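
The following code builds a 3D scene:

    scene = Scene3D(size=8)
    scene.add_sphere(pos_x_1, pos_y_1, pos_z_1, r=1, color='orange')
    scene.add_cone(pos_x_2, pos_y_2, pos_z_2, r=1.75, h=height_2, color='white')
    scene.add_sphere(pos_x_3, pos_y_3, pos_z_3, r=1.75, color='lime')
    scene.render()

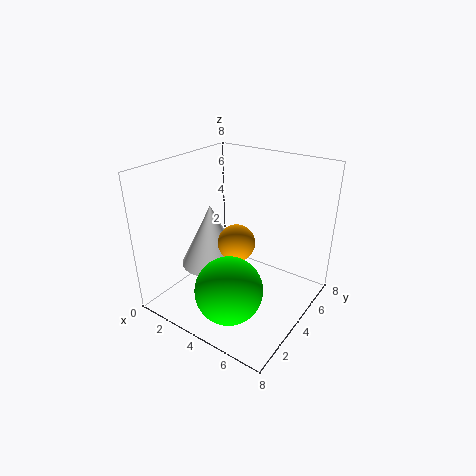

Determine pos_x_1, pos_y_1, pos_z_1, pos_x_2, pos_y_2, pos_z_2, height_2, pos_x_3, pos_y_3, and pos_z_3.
pos_x_1 = 4.25, pos_y_1 = 3.5, pos_z_1 = 4, pos_x_2 = 2.5, pos_y_2 = 3.5, pos_z_2 = 2.25, height_2 = 3.5, pos_x_3 = 5, pos_y_3 = 1.75, pos_z_3 = 2.25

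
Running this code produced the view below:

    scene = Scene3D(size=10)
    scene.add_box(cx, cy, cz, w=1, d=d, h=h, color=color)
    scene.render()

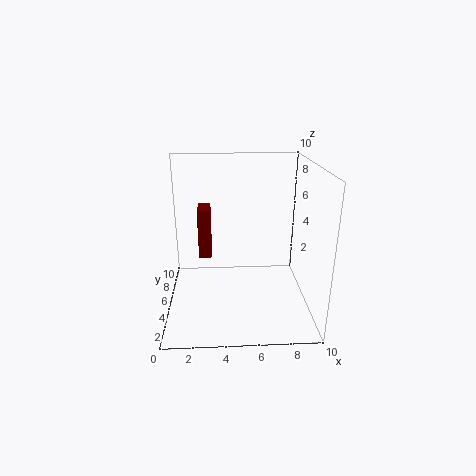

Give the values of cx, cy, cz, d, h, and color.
cx = 2; cy = 8; cz = 2; d = 2; h = 4; color = 'maroon'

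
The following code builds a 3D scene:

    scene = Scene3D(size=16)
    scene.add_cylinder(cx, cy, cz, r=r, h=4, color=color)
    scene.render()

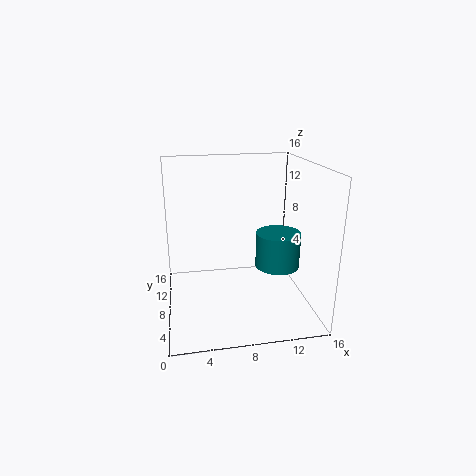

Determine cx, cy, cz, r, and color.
cx = 12.5, cy = 7.5, cz = 4.5, r = 2.5, color = 'teal'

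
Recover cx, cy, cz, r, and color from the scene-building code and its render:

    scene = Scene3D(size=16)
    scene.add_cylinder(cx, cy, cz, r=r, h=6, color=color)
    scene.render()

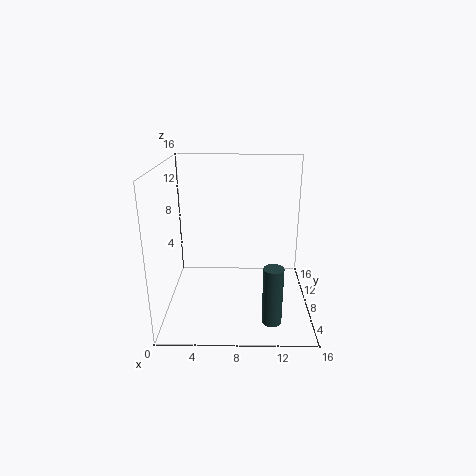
cx = 11.5
cy = 2.25
cz = 1.25
r = 1
color = 'darkslategray'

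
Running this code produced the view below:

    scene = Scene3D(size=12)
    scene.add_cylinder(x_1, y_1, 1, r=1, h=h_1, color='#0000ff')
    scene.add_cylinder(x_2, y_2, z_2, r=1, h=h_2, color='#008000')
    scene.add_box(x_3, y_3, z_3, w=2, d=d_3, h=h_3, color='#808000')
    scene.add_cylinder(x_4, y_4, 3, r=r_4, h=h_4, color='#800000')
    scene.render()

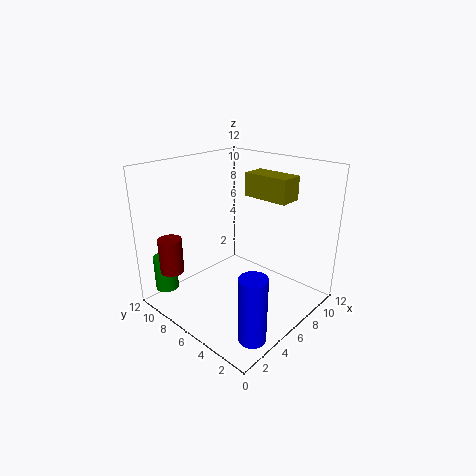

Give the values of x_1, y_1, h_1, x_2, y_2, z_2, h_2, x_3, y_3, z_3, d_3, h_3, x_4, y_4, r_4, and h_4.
x_1 = 2
y_1 = 1
h_1 = 5
x_2 = 2
y_2 = 11
z_2 = 1
h_2 = 3
x_3 = 8
y_3 = 3
z_3 = 9
d_3 = 4
h_3 = 2
x_4 = 2
y_4 = 10
r_4 = 1
h_4 = 3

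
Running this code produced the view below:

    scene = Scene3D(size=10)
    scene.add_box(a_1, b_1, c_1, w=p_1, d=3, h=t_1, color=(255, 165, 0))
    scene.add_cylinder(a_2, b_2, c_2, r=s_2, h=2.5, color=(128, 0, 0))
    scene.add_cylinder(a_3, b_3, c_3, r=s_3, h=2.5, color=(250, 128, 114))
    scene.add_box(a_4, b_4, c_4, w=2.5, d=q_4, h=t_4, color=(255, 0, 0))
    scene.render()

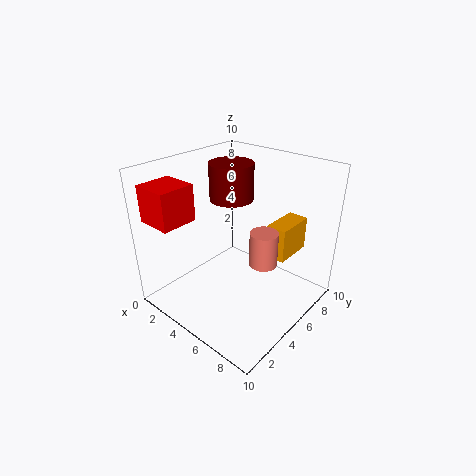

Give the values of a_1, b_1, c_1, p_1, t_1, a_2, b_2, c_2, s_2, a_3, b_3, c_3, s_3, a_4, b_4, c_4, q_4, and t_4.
a_1 = 6; b_1 = 7; c_1 = 3; p_1 = 1.5; t_1 = 2.5; a_2 = 4; b_2 = 5.5; c_2 = 7.5; s_2 = 1.5; a_3 = 6.5; b_3 = 6; c_3 = 3; s_3 = 1; a_4 = 0.5; b_4 = 0.5; c_4 = 6.5; q_4 = 2.5; t_4 = 2.5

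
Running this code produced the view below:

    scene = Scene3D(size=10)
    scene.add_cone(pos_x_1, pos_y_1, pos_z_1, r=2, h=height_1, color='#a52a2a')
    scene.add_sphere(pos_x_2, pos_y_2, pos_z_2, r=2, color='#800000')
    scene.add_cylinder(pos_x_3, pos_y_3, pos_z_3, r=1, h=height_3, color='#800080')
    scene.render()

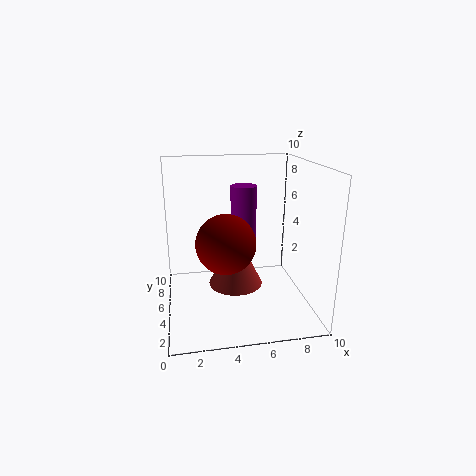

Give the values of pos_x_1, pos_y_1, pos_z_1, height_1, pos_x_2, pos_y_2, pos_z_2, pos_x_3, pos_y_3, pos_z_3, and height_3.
pos_x_1 = 5
pos_y_1 = 6
pos_z_1 = 1
height_1 = 4
pos_x_2 = 4
pos_y_2 = 4
pos_z_2 = 5
pos_x_3 = 6
pos_y_3 = 8
pos_z_3 = 4
height_3 = 4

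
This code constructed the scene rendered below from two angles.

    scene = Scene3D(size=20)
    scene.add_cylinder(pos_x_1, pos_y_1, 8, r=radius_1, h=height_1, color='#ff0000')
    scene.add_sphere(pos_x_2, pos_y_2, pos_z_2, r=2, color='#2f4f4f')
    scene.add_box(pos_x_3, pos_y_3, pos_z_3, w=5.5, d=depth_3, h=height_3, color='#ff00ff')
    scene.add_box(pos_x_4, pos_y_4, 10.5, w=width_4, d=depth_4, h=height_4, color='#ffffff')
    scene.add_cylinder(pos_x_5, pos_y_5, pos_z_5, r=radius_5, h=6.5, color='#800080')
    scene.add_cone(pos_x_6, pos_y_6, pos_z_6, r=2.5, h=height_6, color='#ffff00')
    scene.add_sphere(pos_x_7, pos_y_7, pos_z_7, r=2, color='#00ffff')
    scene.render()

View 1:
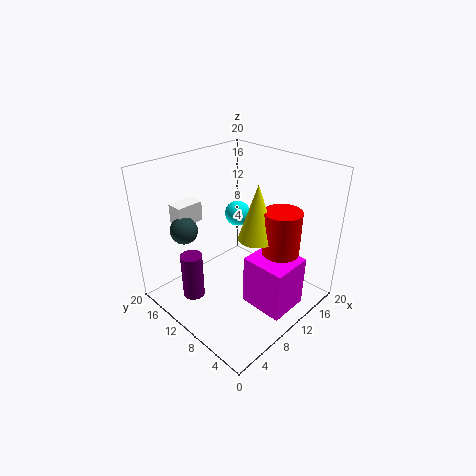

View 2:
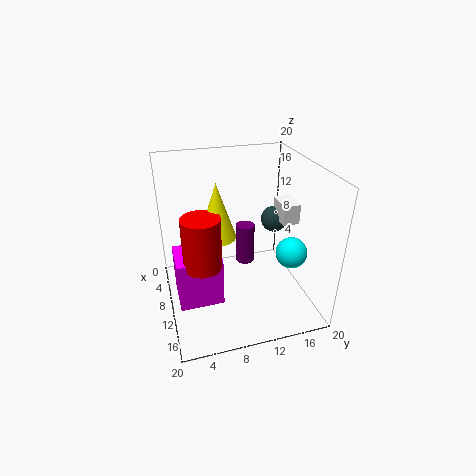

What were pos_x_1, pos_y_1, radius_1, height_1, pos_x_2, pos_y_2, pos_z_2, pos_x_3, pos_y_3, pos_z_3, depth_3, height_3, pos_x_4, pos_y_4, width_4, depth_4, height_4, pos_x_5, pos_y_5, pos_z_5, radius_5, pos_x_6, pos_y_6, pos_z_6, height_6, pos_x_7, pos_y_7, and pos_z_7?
pos_x_1 = 12.5, pos_y_1 = 4.5, radius_1 = 2.5, height_1 = 7, pos_x_2 = 6, pos_y_2 = 17, pos_z_2 = 10, pos_x_3 = 8, pos_y_3 = 1, pos_z_3 = 2, depth_3 = 6, height_3 = 7, pos_x_4 = 5.5, pos_y_4 = 17, width_4 = 4, depth_4 = 2.5, height_4 = 3, pos_x_5 = 4, pos_y_5 = 13, pos_z_5 = 2, radius_5 = 1.5, pos_x_6 = 10.5, pos_y_6 = 7, pos_z_6 = 11, height_6 = 7.5, pos_x_7 = 15.5, pos_y_7 = 15.5, pos_z_7 = 10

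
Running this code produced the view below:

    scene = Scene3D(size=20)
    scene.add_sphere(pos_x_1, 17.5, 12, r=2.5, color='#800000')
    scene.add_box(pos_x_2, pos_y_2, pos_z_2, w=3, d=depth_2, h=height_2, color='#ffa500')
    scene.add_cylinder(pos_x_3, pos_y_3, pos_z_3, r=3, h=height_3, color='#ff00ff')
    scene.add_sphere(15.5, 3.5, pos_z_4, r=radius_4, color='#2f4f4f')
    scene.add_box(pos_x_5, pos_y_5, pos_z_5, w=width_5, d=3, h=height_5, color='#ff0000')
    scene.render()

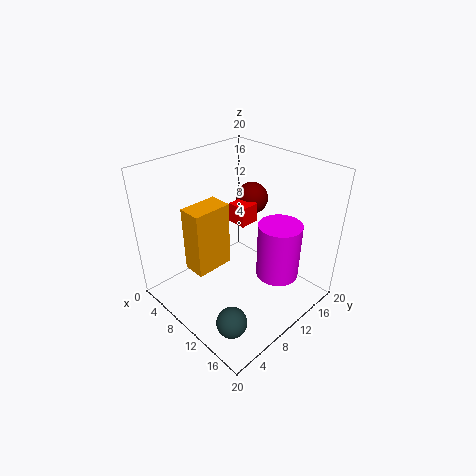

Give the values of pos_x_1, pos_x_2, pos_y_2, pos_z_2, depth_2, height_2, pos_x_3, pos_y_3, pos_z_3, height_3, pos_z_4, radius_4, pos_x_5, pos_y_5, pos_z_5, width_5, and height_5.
pos_x_1 = 5.5
pos_x_2 = 8
pos_y_2 = 2.5
pos_z_2 = 8
depth_2 = 5
height_2 = 8.5
pos_x_3 = 14.5
pos_y_3 = 13.5
pos_z_3 = 4.5
height_3 = 8
pos_z_4 = 2.5
radius_4 = 2
pos_x_5 = 5
pos_y_5 = 13
pos_z_5 = 9.5
width_5 = 3
height_5 = 3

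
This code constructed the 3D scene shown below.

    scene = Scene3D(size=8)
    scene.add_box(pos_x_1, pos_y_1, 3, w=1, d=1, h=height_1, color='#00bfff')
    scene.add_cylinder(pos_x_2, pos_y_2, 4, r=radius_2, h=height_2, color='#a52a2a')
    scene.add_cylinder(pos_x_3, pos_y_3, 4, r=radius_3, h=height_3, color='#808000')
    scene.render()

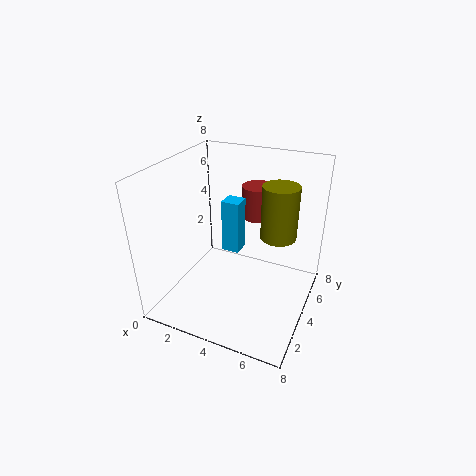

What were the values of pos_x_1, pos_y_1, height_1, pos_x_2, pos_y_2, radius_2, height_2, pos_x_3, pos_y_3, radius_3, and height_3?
pos_x_1 = 3
pos_y_1 = 4
height_1 = 3
pos_x_2 = 4
pos_y_2 = 7
radius_2 = 1
height_2 = 2
pos_x_3 = 6
pos_y_3 = 5
radius_3 = 1
height_3 = 3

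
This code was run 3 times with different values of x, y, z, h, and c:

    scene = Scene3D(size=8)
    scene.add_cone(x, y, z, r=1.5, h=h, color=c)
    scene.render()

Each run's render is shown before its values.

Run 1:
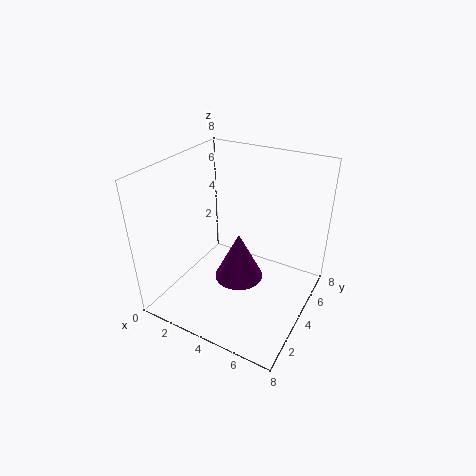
x = 3.5
y = 5
z = 0.5
h = 3
c = 'purple'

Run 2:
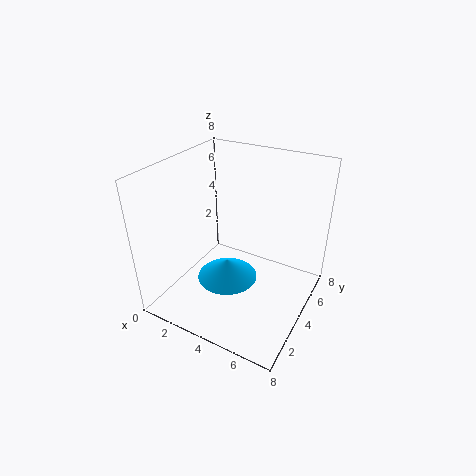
x = 4.5
y = 2
z = 3
h = 1
c = 'deepskyblue'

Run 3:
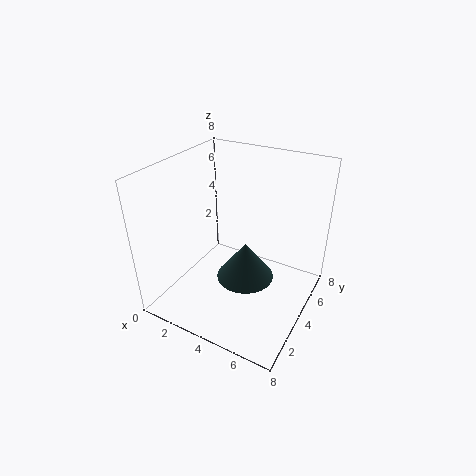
x = 5
y = 3
z = 2.5
h = 2
c = 'darkslategray'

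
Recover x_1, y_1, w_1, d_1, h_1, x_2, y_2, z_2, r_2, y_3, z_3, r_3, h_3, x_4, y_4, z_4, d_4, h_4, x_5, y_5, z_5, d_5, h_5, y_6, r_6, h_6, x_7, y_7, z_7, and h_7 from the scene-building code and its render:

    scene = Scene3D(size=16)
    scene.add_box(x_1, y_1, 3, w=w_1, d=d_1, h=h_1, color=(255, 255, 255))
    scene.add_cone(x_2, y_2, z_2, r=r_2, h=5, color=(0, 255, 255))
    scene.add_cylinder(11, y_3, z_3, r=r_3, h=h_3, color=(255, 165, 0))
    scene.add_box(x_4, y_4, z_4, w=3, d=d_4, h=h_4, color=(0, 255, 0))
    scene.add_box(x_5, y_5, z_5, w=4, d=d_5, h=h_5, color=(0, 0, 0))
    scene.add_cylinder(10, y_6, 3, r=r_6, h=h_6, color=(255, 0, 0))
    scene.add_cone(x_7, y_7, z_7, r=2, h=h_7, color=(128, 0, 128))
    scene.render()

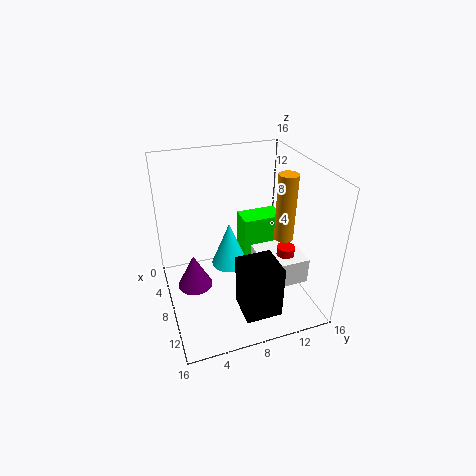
x_1 = 7; y_1 = 10; w_1 = 5; d_1 = 5; h_1 = 3; x_2 = 8; y_2 = 7; z_2 = 5; r_2 = 2; y_3 = 12; z_3 = 9; r_3 = 1; h_3 = 7; x_4 = 2; y_4 = 10; z_4 = 1; d_4 = 5; h_4 = 7; x_5 = 10; y_5 = 7; z_5 = 1; d_5 = 4; h_5 = 6; y_6 = 13; r_6 = 1; h_6 = 4; x_7 = 7; y_7 = 3; z_7 = 2; h_7 = 4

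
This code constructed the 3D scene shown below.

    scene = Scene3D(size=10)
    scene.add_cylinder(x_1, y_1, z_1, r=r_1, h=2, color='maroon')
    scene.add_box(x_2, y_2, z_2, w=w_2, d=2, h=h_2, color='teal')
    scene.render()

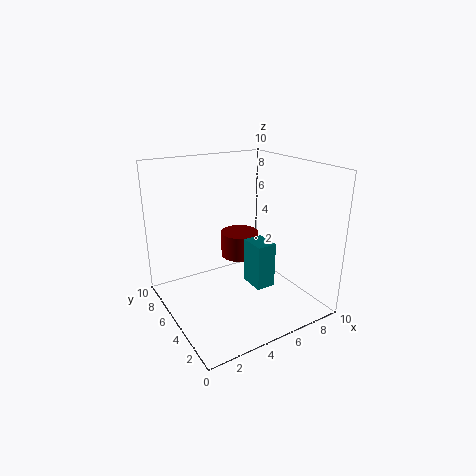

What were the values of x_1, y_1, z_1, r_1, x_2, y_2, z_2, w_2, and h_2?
x_1 = 7
y_1 = 8
z_1 = 2
r_1 = 1.5
x_2 = 6.5
y_2 = 4.5
z_2 = 0.5
w_2 = 1.5
h_2 = 3.5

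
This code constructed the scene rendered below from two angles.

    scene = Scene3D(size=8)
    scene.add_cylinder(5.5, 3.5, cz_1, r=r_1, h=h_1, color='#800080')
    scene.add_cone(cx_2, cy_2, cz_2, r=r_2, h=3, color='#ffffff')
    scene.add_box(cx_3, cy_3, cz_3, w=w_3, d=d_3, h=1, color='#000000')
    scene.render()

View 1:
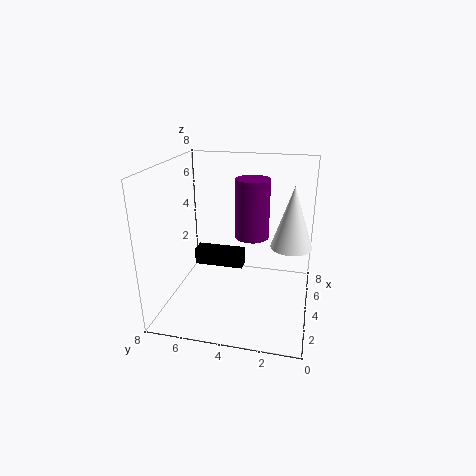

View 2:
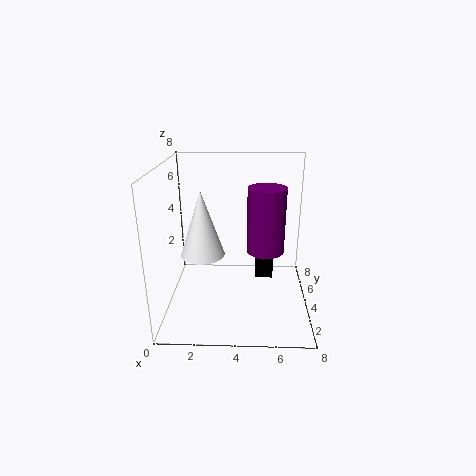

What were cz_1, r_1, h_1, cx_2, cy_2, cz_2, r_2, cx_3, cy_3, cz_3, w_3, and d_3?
cz_1 = 3.5
r_1 = 1
h_1 = 3.5
cx_2 = 2.5
cy_2 = 1
cz_2 = 4.5
r_2 = 1
cx_3 = 5
cy_3 = 4
cz_3 = 1.5
w_3 = 1
d_3 = 3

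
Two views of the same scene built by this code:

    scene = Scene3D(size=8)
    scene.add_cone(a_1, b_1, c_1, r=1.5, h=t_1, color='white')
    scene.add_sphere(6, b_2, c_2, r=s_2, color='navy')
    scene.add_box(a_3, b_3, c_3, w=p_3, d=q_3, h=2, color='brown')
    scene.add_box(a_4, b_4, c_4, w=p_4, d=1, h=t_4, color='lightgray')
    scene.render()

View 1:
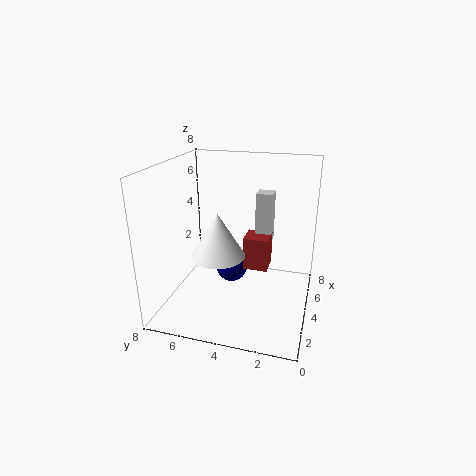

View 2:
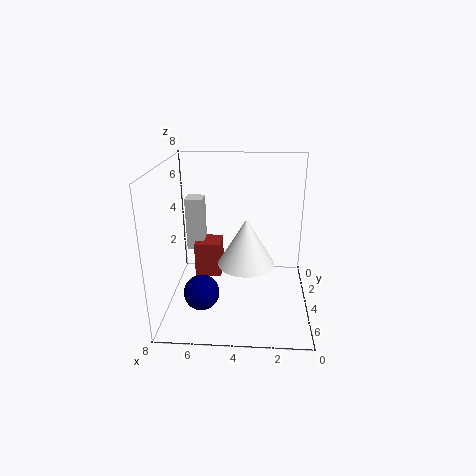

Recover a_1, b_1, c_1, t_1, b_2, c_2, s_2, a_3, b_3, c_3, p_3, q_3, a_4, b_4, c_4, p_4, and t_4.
a_1 = 3.5
b_1 = 5
c_1 = 3
t_1 = 2.5
b_2 = 5
c_2 = 1
s_2 = 1
a_3 = 5
b_3 = 2.5
c_3 = 1.5
p_3 = 1.5
q_3 = 1.5
a_4 = 6
b_4 = 2.5
c_4 = 3
p_4 = 1
t_4 = 3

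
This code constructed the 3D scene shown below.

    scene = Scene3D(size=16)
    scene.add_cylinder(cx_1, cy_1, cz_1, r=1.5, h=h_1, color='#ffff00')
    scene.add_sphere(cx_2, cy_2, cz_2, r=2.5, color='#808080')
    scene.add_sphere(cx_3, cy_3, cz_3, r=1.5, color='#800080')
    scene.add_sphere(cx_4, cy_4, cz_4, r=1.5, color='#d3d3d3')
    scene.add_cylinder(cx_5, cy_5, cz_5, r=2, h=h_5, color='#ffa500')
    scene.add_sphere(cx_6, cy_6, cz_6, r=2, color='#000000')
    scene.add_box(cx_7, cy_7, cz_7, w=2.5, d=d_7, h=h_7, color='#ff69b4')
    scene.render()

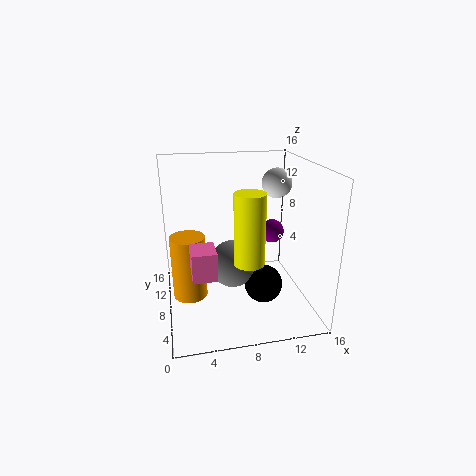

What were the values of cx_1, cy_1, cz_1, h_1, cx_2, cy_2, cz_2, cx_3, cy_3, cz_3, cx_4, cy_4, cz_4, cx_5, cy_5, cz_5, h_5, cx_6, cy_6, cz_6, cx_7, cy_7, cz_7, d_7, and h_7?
cx_1 = 8, cy_1 = 3, cz_1 = 7.5, h_1 = 7, cx_2 = 7, cy_2 = 6, cz_2 = 6, cx_3 = 13.5, cy_3 = 12.5, cz_3 = 6.5, cx_4 = 11.5, cy_4 = 6, cz_4 = 14.5, cx_5 = 2.5, cy_5 = 9.5, cz_5 = 0.5, h_5 = 7.5, cx_6 = 10, cy_6 = 4.5, cz_6 = 4, cx_7 = 2.5, cy_7 = 3.5, cz_7 = 5.5, d_7 = 3, h_7 = 3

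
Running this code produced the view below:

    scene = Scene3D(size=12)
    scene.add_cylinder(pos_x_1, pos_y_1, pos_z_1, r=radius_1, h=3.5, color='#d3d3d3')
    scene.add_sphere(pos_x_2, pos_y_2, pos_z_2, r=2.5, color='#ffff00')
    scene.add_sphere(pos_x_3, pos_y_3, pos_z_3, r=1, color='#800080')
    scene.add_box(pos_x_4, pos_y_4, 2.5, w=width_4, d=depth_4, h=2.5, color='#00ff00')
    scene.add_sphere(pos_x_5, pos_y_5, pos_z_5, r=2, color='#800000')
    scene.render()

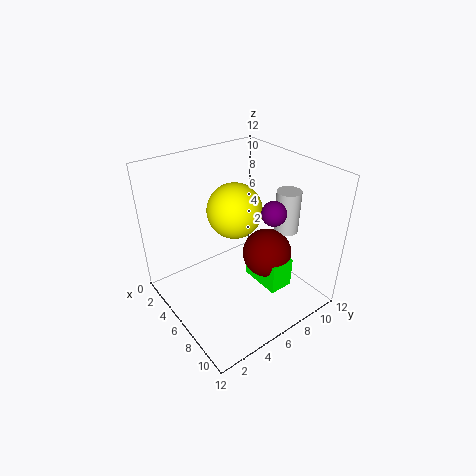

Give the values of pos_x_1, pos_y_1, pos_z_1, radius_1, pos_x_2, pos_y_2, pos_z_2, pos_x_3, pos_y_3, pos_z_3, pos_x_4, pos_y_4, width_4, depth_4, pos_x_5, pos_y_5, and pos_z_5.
pos_x_1 = 8
pos_y_1 = 9.5
pos_z_1 = 6.5
radius_1 = 1
pos_x_2 = 3.5
pos_y_2 = 7.5
pos_z_2 = 7
pos_x_3 = 8
pos_y_3 = 8
pos_z_3 = 8.5
pos_x_4 = 6.5
pos_y_4 = 6.5
width_4 = 3.5
depth_4 = 2
pos_x_5 = 8
pos_y_5 = 7.5
pos_z_5 = 5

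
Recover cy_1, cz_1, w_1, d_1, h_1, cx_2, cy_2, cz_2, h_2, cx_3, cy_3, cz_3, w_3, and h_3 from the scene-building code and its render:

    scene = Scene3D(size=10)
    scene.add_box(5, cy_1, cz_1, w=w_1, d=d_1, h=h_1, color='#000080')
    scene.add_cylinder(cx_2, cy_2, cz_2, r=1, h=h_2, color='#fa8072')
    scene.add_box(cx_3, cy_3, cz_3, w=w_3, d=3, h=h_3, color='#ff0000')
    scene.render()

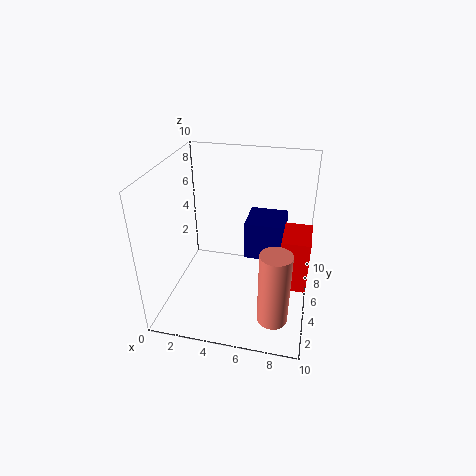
cy_1 = 7, cz_1 = 2, w_1 = 3, d_1 = 3, h_1 = 3, cx_2 = 8, cy_2 = 2, cz_2 = 1, h_2 = 5, cx_3 = 8, cy_3 = 5, cz_3 = 1, w_3 = 2, h_3 = 4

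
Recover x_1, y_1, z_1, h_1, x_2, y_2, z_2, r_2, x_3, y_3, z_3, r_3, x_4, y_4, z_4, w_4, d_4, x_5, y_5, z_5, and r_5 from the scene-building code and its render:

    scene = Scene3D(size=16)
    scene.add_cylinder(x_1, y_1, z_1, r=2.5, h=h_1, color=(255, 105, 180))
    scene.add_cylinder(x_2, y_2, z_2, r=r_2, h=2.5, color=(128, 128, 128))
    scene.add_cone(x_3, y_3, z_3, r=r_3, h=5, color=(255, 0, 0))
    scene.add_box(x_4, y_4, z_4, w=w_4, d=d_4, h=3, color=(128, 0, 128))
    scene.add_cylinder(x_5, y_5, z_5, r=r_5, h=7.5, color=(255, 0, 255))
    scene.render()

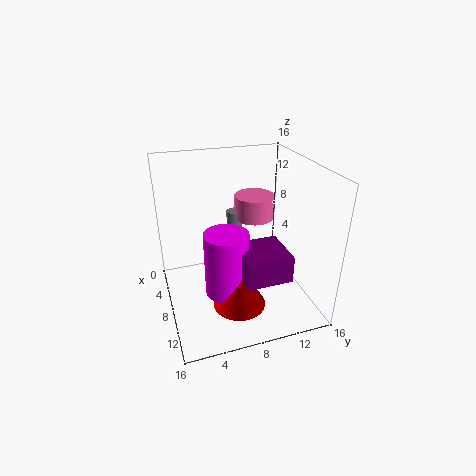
x_1 = 2.5; y_1 = 12; z_1 = 7.5; h_1 = 3; x_2 = 2; y_2 = 9.5; z_2 = 6; r_2 = 1; x_3 = 10; y_3 = 7.5; z_3 = 0.5; r_3 = 3; x_4 = 8; y_4 = 7.5; z_4 = 4.5; w_4 = 5; d_4 = 5; x_5 = 8.5; y_5 = 6.5; z_5 = 1.5; r_5 = 2.5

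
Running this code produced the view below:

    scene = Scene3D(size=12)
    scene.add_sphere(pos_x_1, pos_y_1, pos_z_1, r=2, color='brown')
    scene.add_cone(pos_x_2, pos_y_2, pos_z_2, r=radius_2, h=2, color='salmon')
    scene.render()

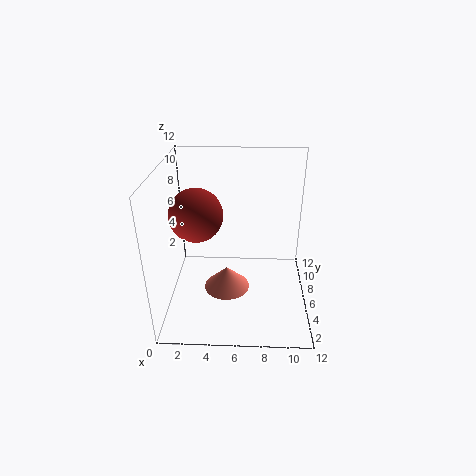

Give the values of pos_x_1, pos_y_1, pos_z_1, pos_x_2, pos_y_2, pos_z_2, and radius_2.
pos_x_1 = 3; pos_y_1 = 4; pos_z_1 = 9; pos_x_2 = 5; pos_y_2 = 6; pos_z_2 = 1; radius_2 = 2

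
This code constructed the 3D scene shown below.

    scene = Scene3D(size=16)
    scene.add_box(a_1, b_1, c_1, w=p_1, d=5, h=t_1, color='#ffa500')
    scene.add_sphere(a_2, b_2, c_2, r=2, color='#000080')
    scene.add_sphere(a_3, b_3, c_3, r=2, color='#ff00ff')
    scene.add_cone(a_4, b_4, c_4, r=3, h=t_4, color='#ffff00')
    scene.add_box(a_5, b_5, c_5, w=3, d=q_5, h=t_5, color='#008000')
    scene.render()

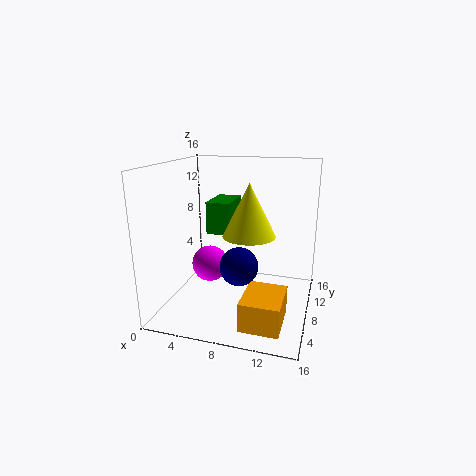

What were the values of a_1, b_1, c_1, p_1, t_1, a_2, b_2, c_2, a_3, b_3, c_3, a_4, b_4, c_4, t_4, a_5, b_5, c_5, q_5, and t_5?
a_1 = 10, b_1 = 1, c_1 = 1, p_1 = 4, t_1 = 3, a_2 = 9, b_2 = 5, c_2 = 6, a_3 = 5, b_3 = 7, c_3 = 5, a_4 = 9, b_4 = 9, c_4 = 8, t_4 = 6, a_5 = 3, b_5 = 11, c_5 = 7, q_5 = 5, t_5 = 4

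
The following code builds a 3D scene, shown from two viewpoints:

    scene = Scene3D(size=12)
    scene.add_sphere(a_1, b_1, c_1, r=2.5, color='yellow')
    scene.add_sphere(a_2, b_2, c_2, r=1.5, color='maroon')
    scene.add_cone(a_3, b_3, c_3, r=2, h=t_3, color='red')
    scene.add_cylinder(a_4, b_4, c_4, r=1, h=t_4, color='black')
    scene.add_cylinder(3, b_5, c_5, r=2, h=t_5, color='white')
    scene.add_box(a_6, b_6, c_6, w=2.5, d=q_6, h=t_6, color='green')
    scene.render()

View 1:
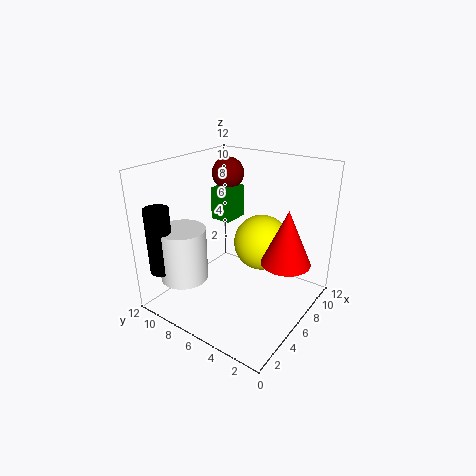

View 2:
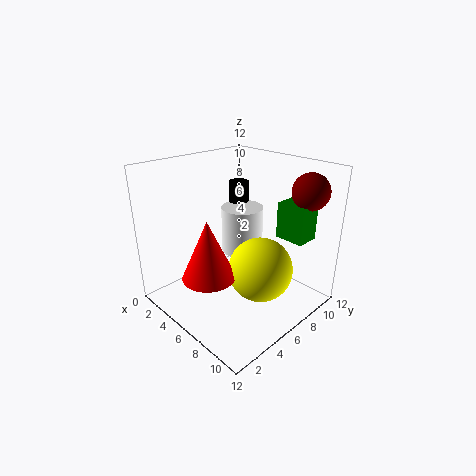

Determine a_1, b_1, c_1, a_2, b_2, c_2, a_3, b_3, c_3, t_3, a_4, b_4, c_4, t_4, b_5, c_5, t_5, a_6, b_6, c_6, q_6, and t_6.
a_1 = 9; b_1 = 5.5; c_1 = 4.5; a_2 = 10; b_2 = 10; c_2 = 10; a_3 = 7; b_3 = 2; c_3 = 4.5; t_3 = 4.5; a_4 = 1.5; b_4 = 10.5; c_4 = 3.5; t_4 = 5.5; b_5 = 9.5; c_5 = 2.5; t_5 = 4.5; a_6 = 8; b_6 = 8.5; c_6 = 6; q_6 = 2; t_6 = 3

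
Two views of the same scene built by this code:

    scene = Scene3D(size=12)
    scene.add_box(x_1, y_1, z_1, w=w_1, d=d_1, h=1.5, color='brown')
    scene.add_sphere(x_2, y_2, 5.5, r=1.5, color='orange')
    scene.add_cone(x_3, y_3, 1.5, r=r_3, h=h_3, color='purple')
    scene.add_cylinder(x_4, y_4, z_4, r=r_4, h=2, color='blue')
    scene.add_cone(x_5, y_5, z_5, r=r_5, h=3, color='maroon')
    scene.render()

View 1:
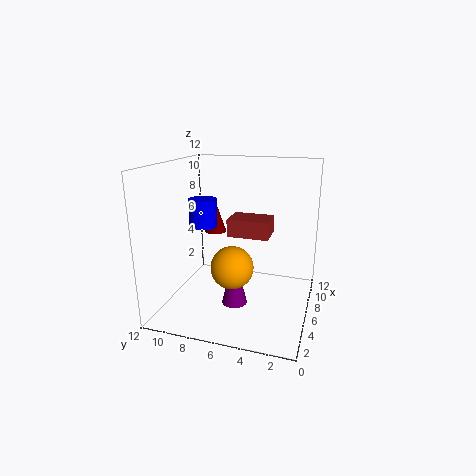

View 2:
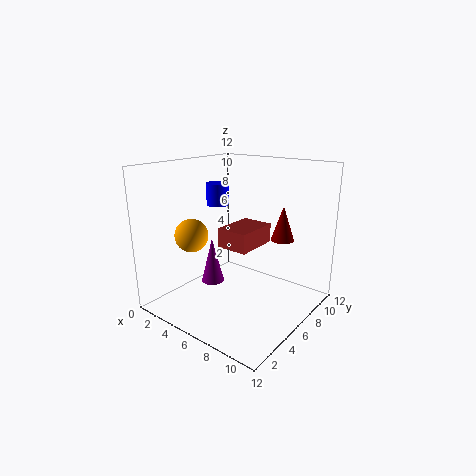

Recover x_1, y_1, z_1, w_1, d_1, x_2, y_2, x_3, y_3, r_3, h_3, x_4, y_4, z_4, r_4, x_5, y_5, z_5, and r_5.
x_1 = 6; y_1 = 3.5; z_1 = 6; w_1 = 2.5; d_1 = 3.5; x_2 = 1.5; y_2 = 5; x_3 = 3.5; y_3 = 5.5; r_3 = 1; h_3 = 4; x_4 = 2.5; y_4 = 7.5; z_4 = 8; r_4 = 1; x_5 = 8.5; y_5 = 9; z_5 = 5.5; r_5 = 1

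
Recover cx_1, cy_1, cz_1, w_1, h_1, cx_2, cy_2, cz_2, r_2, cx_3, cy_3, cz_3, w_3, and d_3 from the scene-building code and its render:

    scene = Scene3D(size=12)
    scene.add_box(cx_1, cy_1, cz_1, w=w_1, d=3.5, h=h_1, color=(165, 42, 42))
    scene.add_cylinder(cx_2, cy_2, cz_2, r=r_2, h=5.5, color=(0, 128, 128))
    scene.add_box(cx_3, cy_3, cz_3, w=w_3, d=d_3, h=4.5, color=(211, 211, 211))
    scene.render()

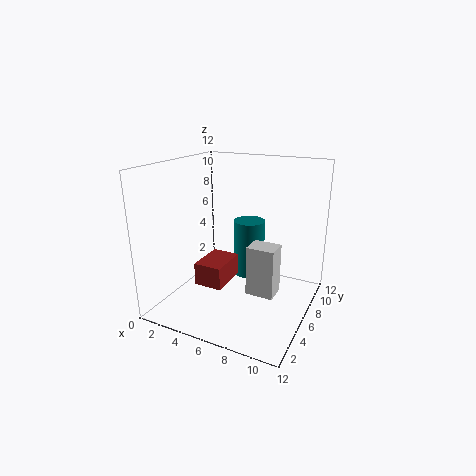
cx_1 = 2.5
cy_1 = 4.5
cz_1 = 1.5
w_1 = 2.5
h_1 = 2
cx_2 = 5
cy_2 = 10.5
cz_2 = 0.5
r_2 = 1.5
cx_3 = 6.5
cy_3 = 6.5
cz_3 = 0.5
w_3 = 2.5
d_3 = 2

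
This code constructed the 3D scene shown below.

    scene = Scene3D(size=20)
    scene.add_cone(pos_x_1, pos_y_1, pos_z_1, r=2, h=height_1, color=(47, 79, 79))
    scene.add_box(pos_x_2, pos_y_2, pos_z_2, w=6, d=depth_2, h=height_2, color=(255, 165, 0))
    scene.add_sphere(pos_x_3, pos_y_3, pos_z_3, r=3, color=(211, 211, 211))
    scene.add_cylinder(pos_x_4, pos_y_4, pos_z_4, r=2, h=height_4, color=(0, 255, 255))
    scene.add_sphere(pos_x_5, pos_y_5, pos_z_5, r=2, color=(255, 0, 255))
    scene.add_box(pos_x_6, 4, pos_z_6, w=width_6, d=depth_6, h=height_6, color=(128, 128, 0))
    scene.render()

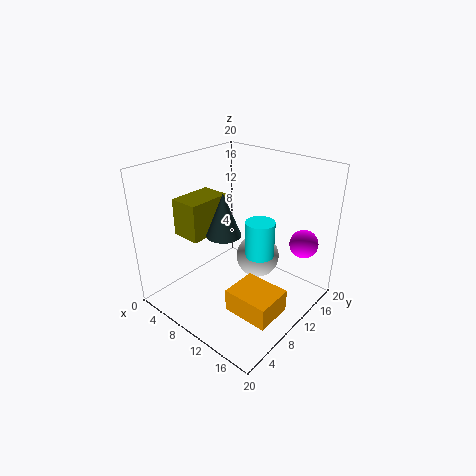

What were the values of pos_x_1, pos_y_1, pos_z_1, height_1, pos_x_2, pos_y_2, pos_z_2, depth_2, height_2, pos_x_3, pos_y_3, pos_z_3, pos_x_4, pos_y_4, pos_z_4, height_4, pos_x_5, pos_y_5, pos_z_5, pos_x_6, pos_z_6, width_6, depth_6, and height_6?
pos_x_1 = 13, pos_y_1 = 4, pos_z_1 = 14, height_1 = 5, pos_x_2 = 13, pos_y_2 = 4, pos_z_2 = 3, depth_2 = 5, height_2 = 3, pos_x_3 = 12, pos_y_3 = 12, pos_z_3 = 7, pos_x_4 = 13, pos_y_4 = 11, pos_z_4 = 8, height_4 = 5, pos_x_5 = 17, pos_y_5 = 16, pos_z_5 = 9, pos_x_6 = 4, pos_z_6 = 11, width_6 = 4, depth_6 = 6, height_6 = 5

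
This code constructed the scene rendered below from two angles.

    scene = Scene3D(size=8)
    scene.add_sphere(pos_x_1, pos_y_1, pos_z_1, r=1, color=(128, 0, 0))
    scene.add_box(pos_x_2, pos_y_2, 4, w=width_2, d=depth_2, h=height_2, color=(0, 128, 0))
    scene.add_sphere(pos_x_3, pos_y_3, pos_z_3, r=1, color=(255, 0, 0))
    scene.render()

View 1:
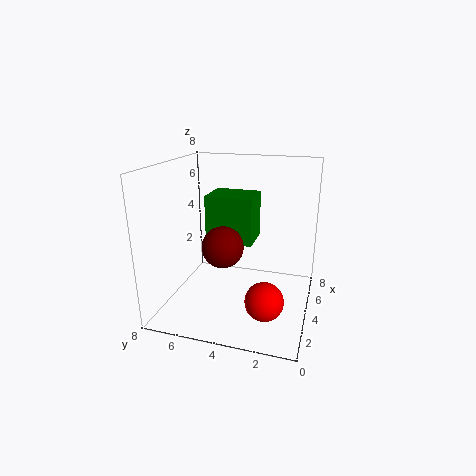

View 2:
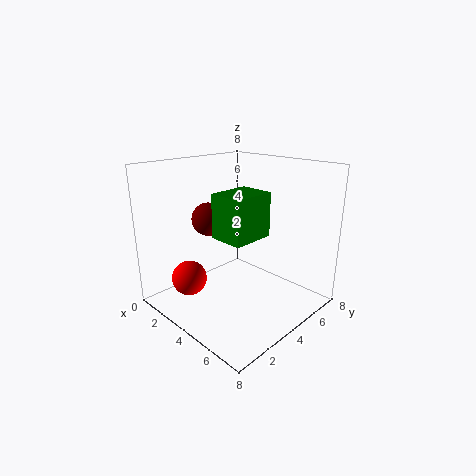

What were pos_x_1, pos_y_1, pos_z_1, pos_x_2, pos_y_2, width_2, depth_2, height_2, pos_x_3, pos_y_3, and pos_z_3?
pos_x_1 = 1.5; pos_y_1 = 4; pos_z_1 = 4.5; pos_x_2 = 3; pos_y_2 = 3; width_2 = 2; depth_2 = 2.5; height_2 = 2.5; pos_x_3 = 2; pos_y_3 = 2; pos_z_3 = 1.5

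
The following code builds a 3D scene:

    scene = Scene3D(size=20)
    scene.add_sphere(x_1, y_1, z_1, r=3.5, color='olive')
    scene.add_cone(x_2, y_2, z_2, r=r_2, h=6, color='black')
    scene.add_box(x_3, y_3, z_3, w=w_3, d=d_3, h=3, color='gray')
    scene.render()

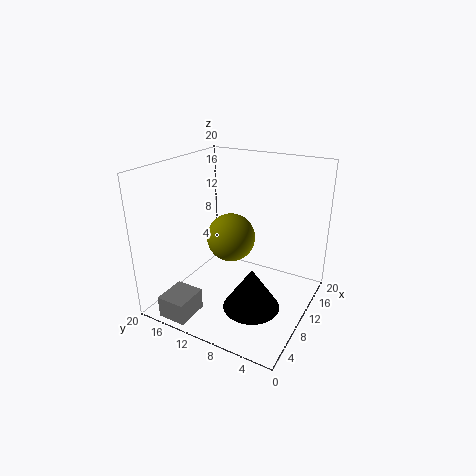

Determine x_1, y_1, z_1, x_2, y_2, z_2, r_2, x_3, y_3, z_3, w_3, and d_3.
x_1 = 11.5; y_1 = 12; z_1 = 9; x_2 = 8.5; y_2 = 7; z_2 = 0.5; r_2 = 4; x_3 = 0.5; y_3 = 13; z_3 = 0.5; w_3 = 4.5; d_3 = 4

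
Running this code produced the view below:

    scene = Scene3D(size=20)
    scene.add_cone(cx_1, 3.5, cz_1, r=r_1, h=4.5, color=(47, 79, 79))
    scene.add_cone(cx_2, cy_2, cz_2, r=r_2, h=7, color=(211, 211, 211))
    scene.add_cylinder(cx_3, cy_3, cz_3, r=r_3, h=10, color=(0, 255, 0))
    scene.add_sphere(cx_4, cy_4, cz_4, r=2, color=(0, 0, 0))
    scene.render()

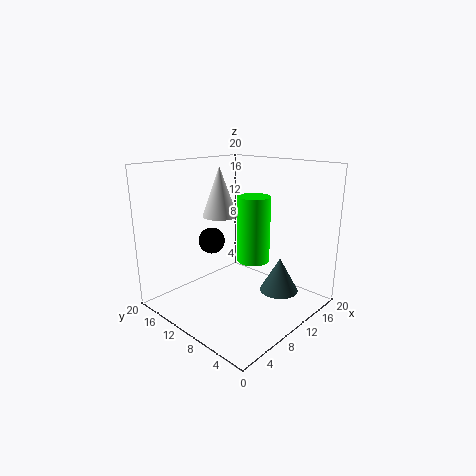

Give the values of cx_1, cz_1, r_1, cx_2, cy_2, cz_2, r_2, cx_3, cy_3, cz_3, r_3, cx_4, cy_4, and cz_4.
cx_1 = 11
cz_1 = 4
r_1 = 2.5
cx_2 = 10
cy_2 = 13.5
cz_2 = 12.5
r_2 = 2.5
cx_3 = 14.5
cy_3 = 11
cz_3 = 5
r_3 = 2.5
cx_4 = 10.5
cy_4 = 16
cz_4 = 8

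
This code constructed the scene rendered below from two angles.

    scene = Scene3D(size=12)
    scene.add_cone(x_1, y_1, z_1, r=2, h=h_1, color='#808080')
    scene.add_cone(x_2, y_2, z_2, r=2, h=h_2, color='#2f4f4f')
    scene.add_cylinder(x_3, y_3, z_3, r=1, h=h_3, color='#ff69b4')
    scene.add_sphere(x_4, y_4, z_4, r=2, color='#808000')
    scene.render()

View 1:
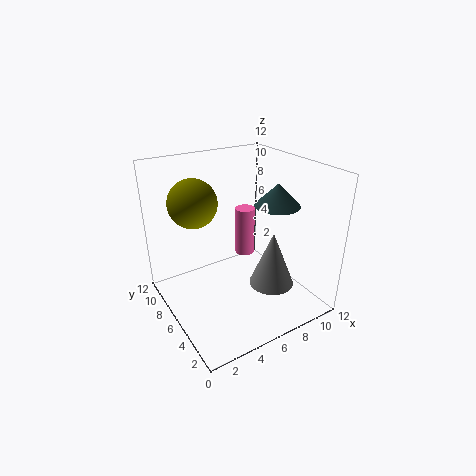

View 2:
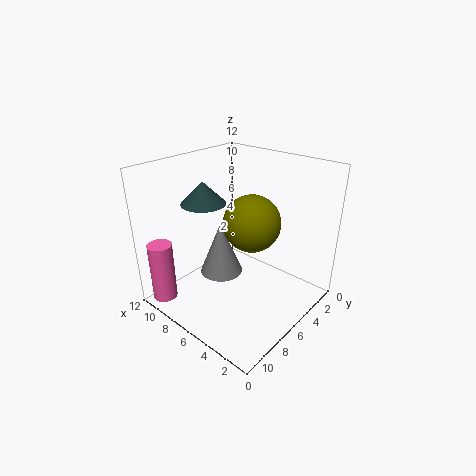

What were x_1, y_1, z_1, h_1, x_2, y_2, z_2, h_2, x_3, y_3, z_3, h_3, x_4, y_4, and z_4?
x_1 = 9
y_1 = 5
z_1 = 1
h_1 = 5
x_2 = 10
y_2 = 6
z_2 = 8
h_2 = 2
x_3 = 10
y_3 = 11
z_3 = 1
h_3 = 5
x_4 = 3
y_4 = 8
z_4 = 9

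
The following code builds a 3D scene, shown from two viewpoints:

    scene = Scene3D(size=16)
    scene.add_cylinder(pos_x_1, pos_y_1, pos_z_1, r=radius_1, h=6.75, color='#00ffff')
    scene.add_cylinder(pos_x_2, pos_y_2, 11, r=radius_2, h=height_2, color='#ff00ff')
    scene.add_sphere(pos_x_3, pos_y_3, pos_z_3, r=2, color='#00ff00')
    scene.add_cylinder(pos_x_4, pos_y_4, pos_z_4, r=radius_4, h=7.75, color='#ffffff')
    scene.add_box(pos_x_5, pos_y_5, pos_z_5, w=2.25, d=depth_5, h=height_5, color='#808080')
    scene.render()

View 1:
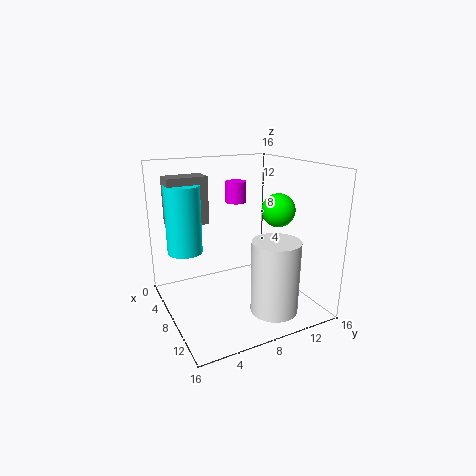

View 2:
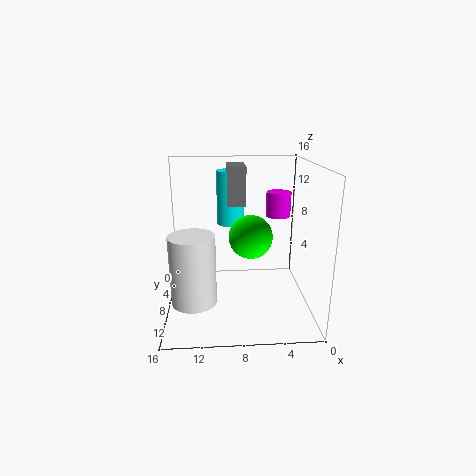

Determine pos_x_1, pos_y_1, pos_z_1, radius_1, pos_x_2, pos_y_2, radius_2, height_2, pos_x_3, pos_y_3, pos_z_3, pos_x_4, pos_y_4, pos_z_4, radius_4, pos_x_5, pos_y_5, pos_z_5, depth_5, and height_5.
pos_x_1 = 8.5, pos_y_1 = 1.75, pos_z_1 = 7.75, radius_1 = 1.75, pos_x_2 = 4, pos_y_2 = 9.75, radius_2 = 1.25, height_2 = 2.5, pos_x_3 = 7.25, pos_y_3 = 13.75, pos_z_3 = 10.25, pos_x_4 = 13, pos_y_4 = 9.75, pos_z_4 = 1.25, radius_4 = 2.5, pos_x_5 = 6.75, pos_y_5 = 0.25, pos_z_5 = 10.5, depth_5 = 4, height_5 = 4.75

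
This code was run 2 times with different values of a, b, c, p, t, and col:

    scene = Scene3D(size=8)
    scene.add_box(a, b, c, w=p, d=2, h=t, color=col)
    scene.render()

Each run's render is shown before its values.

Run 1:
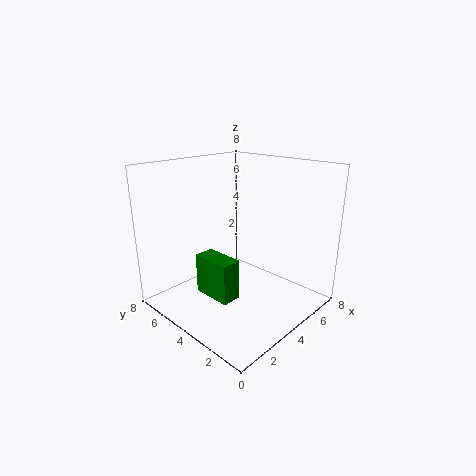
a = 1
b = 2
c = 2
p = 1
t = 2
col = 'green'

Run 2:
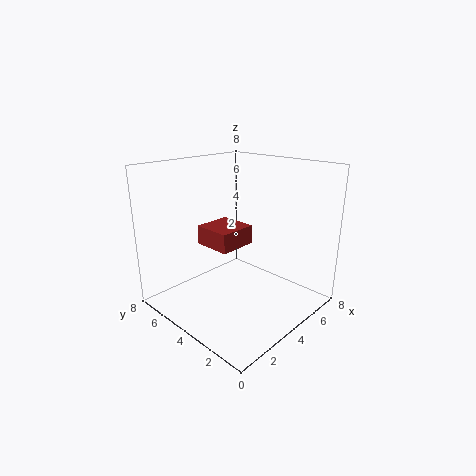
a = 2
b = 3
c = 4
p = 2
t = 1
col = 'brown'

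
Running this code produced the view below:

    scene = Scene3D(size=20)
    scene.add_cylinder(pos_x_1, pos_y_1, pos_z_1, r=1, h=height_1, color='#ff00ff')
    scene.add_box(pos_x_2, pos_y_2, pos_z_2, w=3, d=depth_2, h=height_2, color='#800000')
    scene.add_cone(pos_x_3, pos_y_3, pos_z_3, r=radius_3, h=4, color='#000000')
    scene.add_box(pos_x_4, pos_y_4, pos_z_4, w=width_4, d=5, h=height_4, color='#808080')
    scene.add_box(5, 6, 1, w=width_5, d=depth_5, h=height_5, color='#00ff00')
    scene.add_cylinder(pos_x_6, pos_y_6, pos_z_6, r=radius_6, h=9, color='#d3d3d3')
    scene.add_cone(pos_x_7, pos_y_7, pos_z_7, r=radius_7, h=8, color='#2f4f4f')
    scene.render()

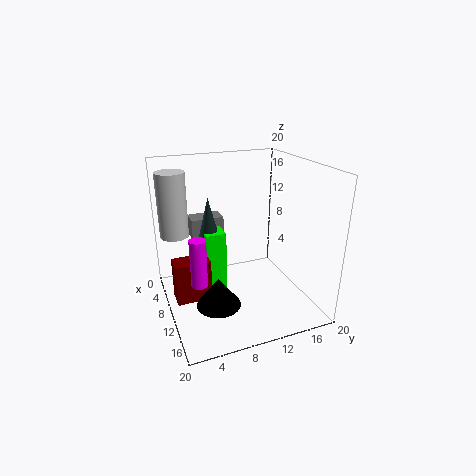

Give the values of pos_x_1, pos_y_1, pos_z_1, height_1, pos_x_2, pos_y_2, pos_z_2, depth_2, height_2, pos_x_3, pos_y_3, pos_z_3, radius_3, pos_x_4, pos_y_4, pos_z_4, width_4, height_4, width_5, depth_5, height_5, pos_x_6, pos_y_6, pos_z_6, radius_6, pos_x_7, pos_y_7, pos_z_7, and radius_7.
pos_x_1 = 15
pos_y_1 = 3
pos_z_1 = 7
height_1 = 6
pos_x_2 = 7
pos_y_2 = 1
pos_z_2 = 1
depth_2 = 5
height_2 = 6
pos_x_3 = 13
pos_y_3 = 6
pos_z_3 = 2
radius_3 = 3
pos_x_4 = 1
pos_y_4 = 5
pos_z_4 = 8
width_4 = 3
height_4 = 3
width_5 = 3
depth_5 = 3
height_5 = 9
pos_x_6 = 6
pos_y_6 = 2
pos_z_6 = 10
radius_6 = 2
pos_x_7 = 6
pos_y_7 = 7
pos_z_7 = 7
radius_7 = 2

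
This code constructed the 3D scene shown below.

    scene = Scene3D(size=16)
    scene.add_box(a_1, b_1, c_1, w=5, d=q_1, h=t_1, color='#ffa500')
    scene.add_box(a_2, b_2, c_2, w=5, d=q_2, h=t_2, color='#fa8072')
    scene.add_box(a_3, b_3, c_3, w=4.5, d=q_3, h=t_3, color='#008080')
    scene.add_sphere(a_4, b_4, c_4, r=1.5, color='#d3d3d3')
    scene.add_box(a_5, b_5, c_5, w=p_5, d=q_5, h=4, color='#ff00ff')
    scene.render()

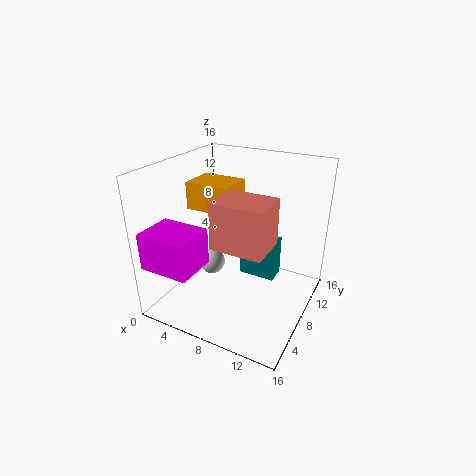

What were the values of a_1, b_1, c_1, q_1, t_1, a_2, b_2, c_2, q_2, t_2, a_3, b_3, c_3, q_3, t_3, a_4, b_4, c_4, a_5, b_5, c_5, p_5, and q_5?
a_1 = 2.5, b_1 = 6.5, c_1 = 11, q_1 = 4, t_1 = 3, a_2 = 8.5, b_2 = 1.5, c_2 = 10, q_2 = 4, t_2 = 4.5, a_3 = 6.5, b_3 = 11.5, c_3 = 1, q_3 = 2.5, t_3 = 5, a_4 = 4.5, b_4 = 8, c_4 = 4, a_5 = 0.5, b_5 = 0.5, c_5 = 6, p_5 = 5.5, q_5 = 4.5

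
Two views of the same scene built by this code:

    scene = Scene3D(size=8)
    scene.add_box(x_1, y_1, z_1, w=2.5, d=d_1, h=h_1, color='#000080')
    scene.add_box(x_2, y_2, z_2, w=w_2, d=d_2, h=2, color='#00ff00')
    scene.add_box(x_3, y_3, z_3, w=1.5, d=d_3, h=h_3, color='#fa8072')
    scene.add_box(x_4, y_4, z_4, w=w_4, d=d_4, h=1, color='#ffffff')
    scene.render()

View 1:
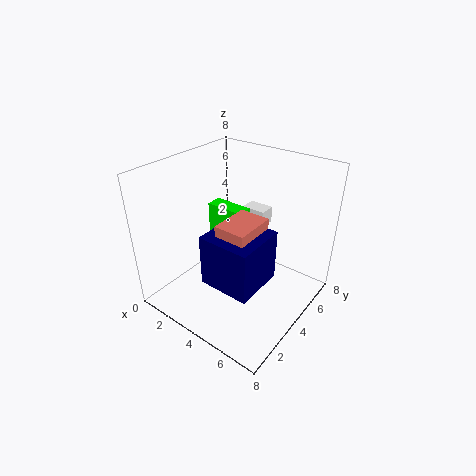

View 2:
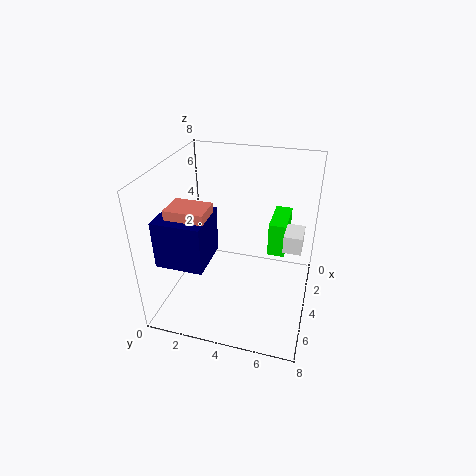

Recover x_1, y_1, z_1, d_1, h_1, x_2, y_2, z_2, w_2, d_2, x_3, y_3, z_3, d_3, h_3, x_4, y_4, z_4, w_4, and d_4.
x_1 = 4.5; y_1 = 0.5; z_1 = 3.5; d_1 = 2.5; h_1 = 2.5; x_2 = 0.5; y_2 = 5.5; z_2 = 2.5; w_2 = 2.5; d_2 = 1; x_3 = 5; y_3 = 1; z_3 = 4; d_3 = 2; h_3 = 2.5; x_4 = 2.5; y_4 = 6.5; z_4 = 3.5; w_4 = 1.5; d_4 = 1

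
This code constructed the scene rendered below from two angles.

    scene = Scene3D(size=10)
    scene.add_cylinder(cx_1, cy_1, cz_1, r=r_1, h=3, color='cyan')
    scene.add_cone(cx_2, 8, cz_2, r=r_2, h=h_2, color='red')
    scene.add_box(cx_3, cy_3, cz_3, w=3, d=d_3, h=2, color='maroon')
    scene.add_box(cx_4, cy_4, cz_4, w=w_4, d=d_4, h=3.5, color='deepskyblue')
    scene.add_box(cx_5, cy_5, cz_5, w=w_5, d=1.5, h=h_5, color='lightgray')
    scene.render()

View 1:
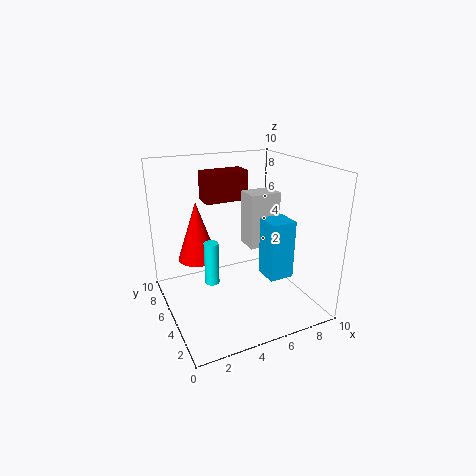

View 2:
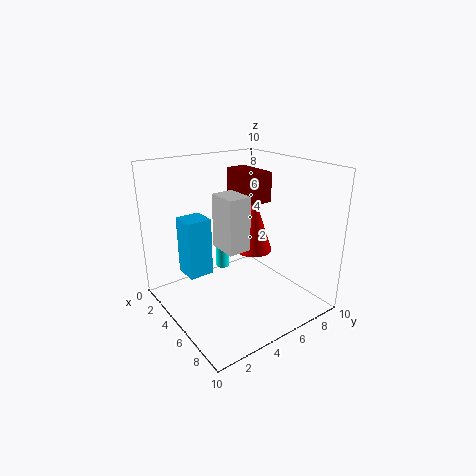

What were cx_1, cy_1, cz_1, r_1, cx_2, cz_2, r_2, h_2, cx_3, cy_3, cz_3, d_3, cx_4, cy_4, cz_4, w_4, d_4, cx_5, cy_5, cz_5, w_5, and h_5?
cx_1 = 3; cy_1 = 5; cz_1 = 2; r_1 = 0.5; cx_2 = 3; cz_2 = 2.5; r_2 = 1.5; h_2 = 4.5; cx_3 = 3; cy_3 = 5.5; cz_3 = 7.5; d_3 = 1.5; cx_4 = 5; cy_4 = 0.5; cz_4 = 4; w_4 = 1.5; d_4 = 1.5; cx_5 = 5; cy_5 = 3; cz_5 = 5; w_5 = 2; h_5 = 3.5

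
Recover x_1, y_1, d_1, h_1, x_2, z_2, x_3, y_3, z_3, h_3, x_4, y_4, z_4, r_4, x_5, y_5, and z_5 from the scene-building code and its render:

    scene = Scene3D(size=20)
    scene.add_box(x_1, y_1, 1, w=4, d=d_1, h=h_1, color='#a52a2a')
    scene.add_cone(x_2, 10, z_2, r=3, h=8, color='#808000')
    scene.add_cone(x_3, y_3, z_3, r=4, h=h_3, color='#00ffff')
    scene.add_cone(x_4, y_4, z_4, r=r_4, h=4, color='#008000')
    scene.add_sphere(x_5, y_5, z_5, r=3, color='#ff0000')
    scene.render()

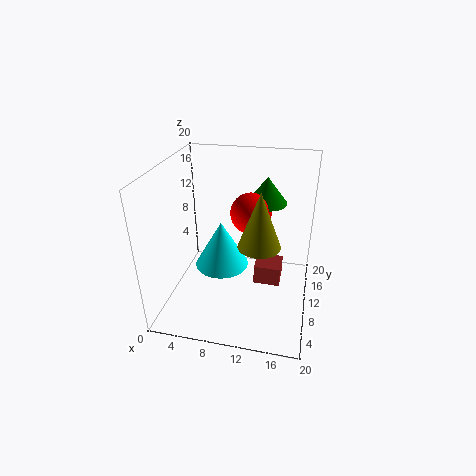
x_1 = 12, y_1 = 12, d_1 = 4, h_1 = 3, x_2 = 13, z_2 = 9, x_3 = 7, y_3 = 12, z_3 = 4, h_3 = 7, x_4 = 13, y_4 = 16, z_4 = 13, r_4 = 3, x_5 = 11, y_5 = 14, z_5 = 12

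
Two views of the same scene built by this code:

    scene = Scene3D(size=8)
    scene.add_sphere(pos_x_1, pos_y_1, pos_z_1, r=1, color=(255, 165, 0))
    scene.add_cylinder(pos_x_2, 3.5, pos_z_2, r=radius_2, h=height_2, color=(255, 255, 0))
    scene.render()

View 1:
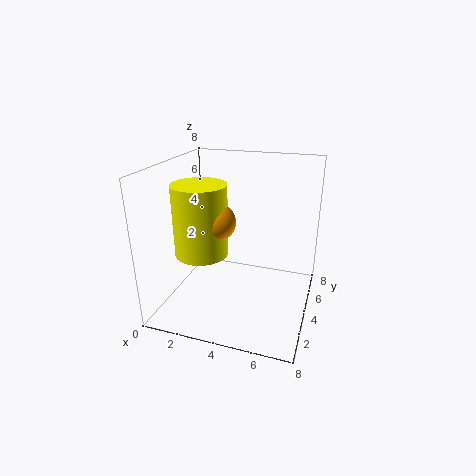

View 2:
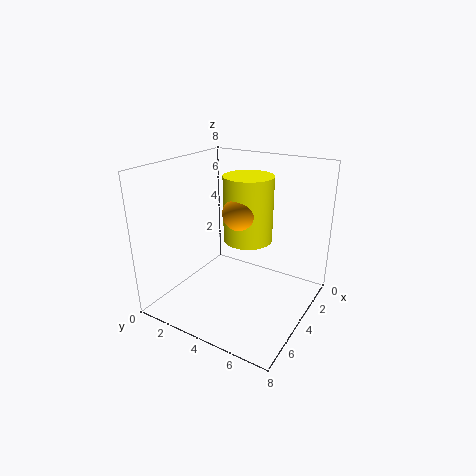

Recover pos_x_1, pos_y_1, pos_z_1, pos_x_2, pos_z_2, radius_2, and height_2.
pos_x_1 = 3, pos_y_1 = 3.5, pos_z_1 = 5, pos_x_2 = 2, pos_z_2 = 3, radius_2 = 1.5, height_2 = 4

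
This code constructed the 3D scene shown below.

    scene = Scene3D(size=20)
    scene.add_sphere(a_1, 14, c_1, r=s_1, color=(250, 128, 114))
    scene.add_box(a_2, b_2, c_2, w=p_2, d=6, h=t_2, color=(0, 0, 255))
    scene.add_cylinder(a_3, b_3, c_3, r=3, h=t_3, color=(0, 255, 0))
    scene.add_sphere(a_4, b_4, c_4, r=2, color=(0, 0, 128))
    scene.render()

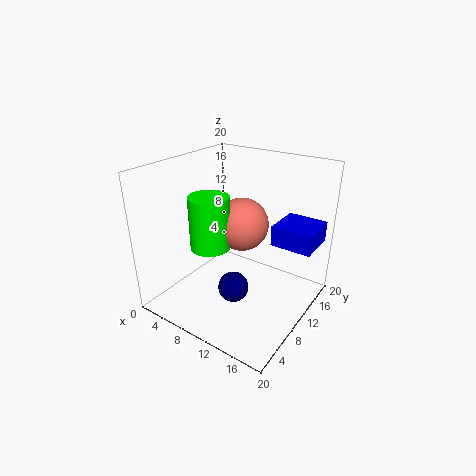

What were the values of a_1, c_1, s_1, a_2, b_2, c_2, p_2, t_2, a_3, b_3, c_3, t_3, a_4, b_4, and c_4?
a_1 = 8
c_1 = 10
s_1 = 4
a_2 = 13
b_2 = 14
c_2 = 8
p_2 = 6
t_2 = 3
a_3 = 5
b_3 = 10
c_3 = 7
t_3 = 8
a_4 = 12
b_4 = 6
c_4 = 5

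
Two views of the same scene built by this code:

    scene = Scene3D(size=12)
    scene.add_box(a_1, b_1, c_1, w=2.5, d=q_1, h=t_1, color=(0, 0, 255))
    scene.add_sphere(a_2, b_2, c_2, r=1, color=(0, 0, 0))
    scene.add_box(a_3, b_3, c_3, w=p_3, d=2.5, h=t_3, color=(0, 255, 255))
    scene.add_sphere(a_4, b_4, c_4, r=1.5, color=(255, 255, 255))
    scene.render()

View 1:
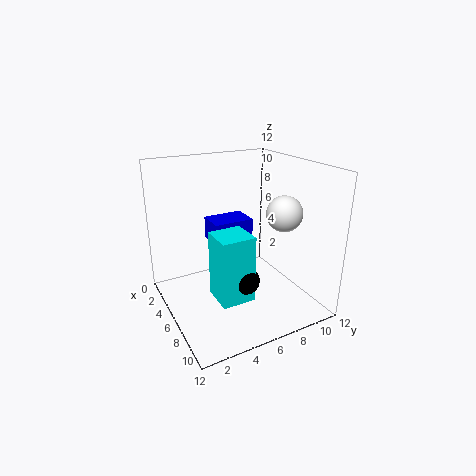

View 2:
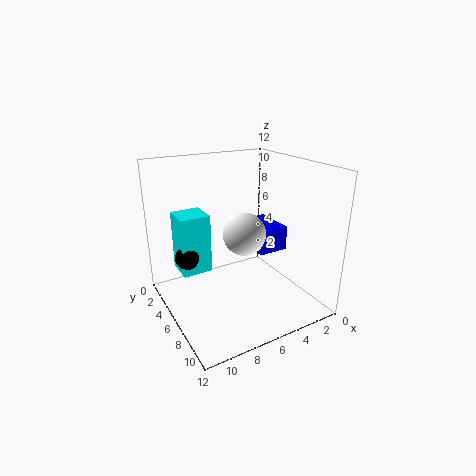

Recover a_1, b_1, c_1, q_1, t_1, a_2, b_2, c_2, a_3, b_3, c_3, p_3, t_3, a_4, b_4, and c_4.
a_1 = 2.5; b_1 = 4.5; c_1 = 5; q_1 = 3.5; t_1 = 2; a_2 = 10; b_2 = 4.5; c_2 = 4.5; a_3 = 8; b_3 = 2.5; c_3 = 3; p_3 = 2.5; t_3 = 5; a_4 = 7.5; b_4 = 9.5; c_4 = 8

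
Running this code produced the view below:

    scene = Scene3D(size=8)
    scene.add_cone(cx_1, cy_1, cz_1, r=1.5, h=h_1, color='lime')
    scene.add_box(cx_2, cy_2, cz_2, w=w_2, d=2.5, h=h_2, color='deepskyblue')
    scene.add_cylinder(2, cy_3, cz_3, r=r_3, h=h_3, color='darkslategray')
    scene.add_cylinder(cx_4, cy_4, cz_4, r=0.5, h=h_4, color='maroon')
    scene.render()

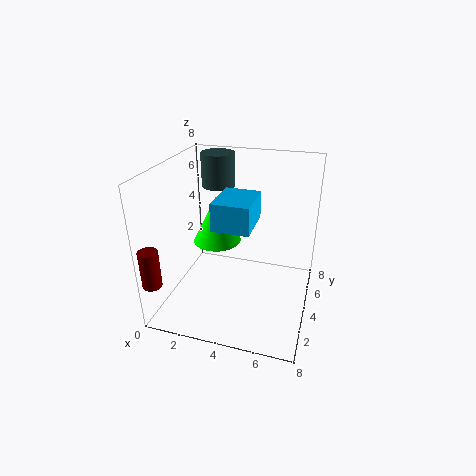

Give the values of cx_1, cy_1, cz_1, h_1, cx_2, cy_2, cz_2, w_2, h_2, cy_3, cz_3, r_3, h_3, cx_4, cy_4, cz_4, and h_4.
cx_1 = 2, cy_1 = 6, cz_1 = 2.5, h_1 = 3, cx_2 = 3, cy_2 = 2.5, cz_2 = 5, w_2 = 2, h_2 = 1.5, cy_3 = 6.5, cz_3 = 6, r_3 = 1, h_3 = 2, cx_4 = 0.5, cy_4 = 0.5, cz_4 = 2.5, h_4 = 2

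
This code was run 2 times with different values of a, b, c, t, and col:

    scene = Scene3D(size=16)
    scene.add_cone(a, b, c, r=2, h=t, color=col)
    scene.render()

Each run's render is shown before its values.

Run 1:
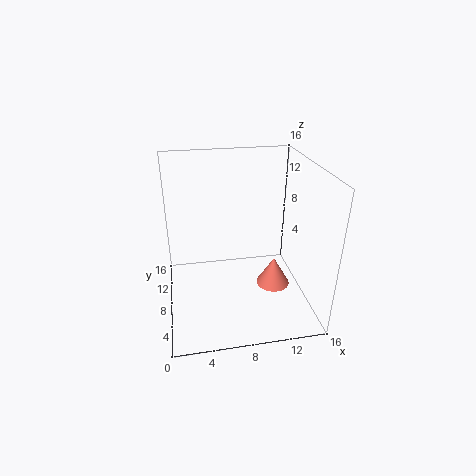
a = 12.5, b = 8.5, c = 1, t = 3.5, col = 'salmon'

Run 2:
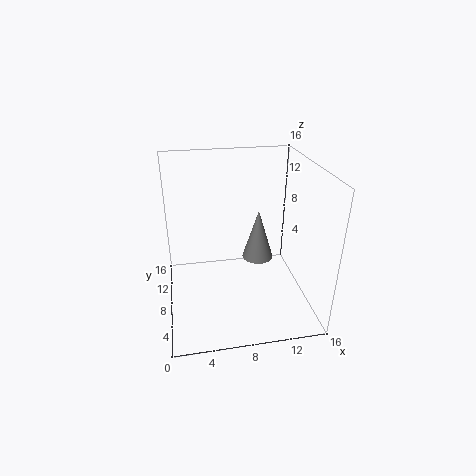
a = 11.5, b = 12.5, c = 2.5, t = 6.5, col = 'gray'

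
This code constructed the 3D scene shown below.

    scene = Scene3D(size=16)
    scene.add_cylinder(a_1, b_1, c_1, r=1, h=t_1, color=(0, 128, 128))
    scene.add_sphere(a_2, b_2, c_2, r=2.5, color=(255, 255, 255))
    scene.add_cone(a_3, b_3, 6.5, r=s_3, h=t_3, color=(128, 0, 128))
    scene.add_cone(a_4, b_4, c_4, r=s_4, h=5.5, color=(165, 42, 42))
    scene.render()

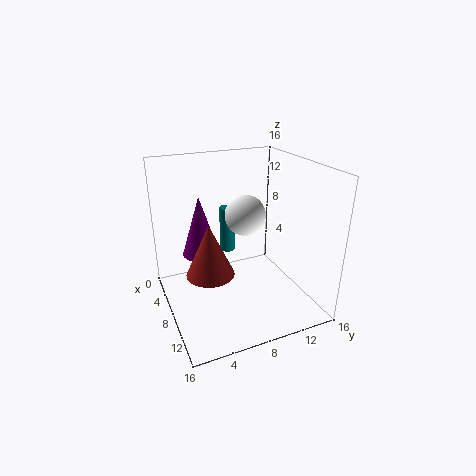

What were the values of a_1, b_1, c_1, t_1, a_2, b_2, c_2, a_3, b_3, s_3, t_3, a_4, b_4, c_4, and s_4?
a_1 = 1
b_1 = 9.5
c_1 = 3
t_1 = 6
a_2 = 4.5
b_2 = 10.5
c_2 = 9
a_3 = 7
b_3 = 4
s_3 = 2
t_3 = 6.5
a_4 = 10
b_4 = 4
c_4 = 5.5
s_4 = 2.5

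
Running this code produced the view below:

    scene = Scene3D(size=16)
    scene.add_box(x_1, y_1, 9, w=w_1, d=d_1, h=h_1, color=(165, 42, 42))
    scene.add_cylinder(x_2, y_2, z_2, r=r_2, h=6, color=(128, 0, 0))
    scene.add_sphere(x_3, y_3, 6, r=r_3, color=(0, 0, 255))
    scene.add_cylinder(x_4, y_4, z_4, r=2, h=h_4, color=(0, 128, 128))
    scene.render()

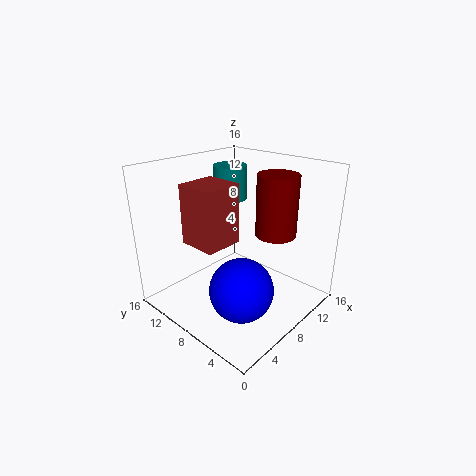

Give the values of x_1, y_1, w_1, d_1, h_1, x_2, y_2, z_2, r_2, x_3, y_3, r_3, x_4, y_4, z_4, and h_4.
x_1 = 2, y_1 = 6, w_1 = 4, d_1 = 4, h_1 = 6, x_2 = 8, y_2 = 3, z_2 = 10, r_2 = 2, x_3 = 3, y_3 = 3, r_3 = 3, x_4 = 11, y_4 = 12, z_4 = 11, h_4 = 4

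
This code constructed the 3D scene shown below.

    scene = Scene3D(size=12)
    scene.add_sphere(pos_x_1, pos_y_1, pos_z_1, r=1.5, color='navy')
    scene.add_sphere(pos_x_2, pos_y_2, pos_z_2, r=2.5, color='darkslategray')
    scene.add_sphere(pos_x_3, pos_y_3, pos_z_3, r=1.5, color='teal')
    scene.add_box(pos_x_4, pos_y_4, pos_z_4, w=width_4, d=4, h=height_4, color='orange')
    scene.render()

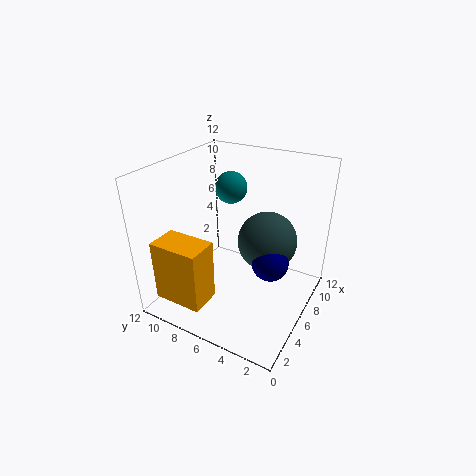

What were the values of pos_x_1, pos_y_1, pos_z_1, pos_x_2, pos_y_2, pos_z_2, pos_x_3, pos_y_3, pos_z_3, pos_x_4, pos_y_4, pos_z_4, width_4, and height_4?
pos_x_1 = 6
pos_y_1 = 3
pos_z_1 = 4.5
pos_x_2 = 7.5
pos_y_2 = 4
pos_z_2 = 5.5
pos_x_3 = 10
pos_y_3 = 9
pos_z_3 = 8.5
pos_x_4 = 0.5
pos_y_4 = 6.5
pos_z_4 = 2
width_4 = 2.5
height_4 = 5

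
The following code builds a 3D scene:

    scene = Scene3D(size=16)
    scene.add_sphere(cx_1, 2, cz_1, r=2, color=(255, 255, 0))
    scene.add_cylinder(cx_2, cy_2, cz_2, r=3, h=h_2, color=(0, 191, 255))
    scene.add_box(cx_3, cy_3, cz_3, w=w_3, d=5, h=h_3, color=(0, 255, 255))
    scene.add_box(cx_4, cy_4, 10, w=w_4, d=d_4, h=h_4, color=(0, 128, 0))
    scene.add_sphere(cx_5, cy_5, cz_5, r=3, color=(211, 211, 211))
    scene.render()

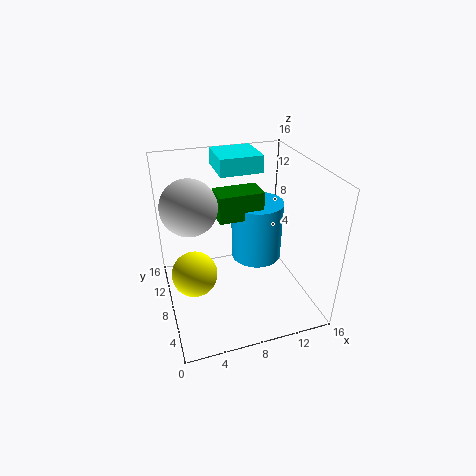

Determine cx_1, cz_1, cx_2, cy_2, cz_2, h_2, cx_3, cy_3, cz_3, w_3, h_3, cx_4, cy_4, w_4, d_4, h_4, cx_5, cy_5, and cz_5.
cx_1 = 2; cz_1 = 9; cx_2 = 11; cy_2 = 10; cz_2 = 4; h_2 = 7; cx_3 = 7; cy_3 = 11; cz_3 = 14; w_3 = 5; h_3 = 2; cx_4 = 6; cy_4 = 8; w_4 = 5; d_4 = 3; h_4 = 3; cx_5 = 3; cy_5 = 9; cz_5 = 12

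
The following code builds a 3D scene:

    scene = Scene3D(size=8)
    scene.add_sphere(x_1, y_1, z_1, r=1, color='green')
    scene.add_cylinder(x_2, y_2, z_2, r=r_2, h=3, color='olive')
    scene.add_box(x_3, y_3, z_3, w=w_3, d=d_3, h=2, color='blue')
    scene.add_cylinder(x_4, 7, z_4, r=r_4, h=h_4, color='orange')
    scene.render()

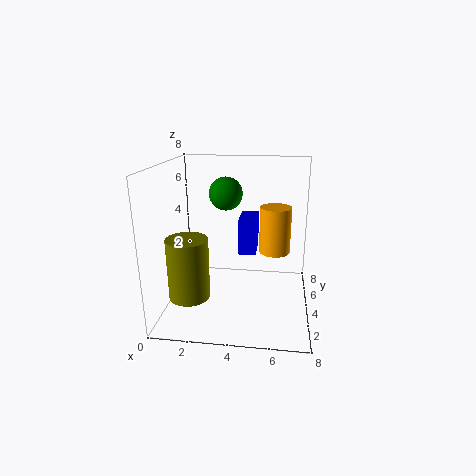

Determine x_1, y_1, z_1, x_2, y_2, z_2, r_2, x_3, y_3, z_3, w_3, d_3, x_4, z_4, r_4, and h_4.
x_1 = 3, y_1 = 6, z_1 = 6, x_2 = 2, y_2 = 1, z_2 = 2, r_2 = 1, x_3 = 4, y_3 = 4, z_3 = 3, w_3 = 1, d_3 = 2, x_4 = 6, z_4 = 2, r_4 = 1, h_4 = 3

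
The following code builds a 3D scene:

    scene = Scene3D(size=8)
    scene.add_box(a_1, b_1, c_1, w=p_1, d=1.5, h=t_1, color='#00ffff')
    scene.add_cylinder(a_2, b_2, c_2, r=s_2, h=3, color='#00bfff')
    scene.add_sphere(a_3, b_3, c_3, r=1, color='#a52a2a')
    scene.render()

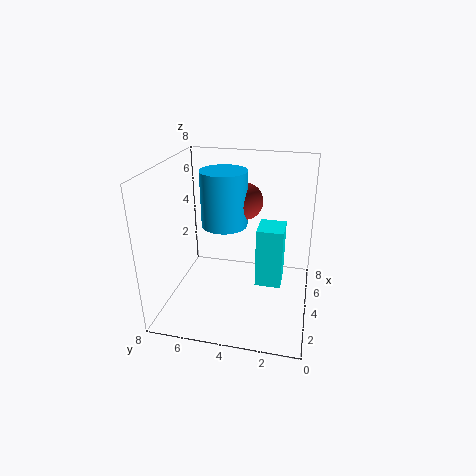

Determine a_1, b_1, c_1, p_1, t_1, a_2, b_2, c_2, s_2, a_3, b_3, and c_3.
a_1 = 4; b_1 = 1.5; c_1 = 1; p_1 = 1.75; t_1 = 3.5; a_2 = 4; b_2 = 4.75; c_2 = 4.75; s_2 = 1.25; a_3 = 4.5; b_3 = 3.75; c_3 = 6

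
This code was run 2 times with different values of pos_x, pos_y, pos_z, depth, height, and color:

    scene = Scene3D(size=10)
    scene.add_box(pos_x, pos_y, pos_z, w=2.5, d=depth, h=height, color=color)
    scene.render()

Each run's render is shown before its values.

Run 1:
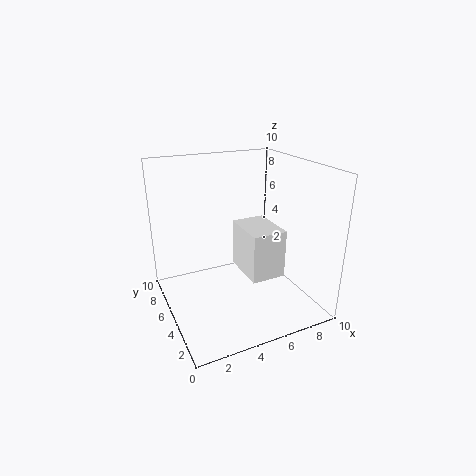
pos_x = 5.5; pos_y = 3.5; pos_z = 2; depth = 3.5; height = 3.5; color = 'white'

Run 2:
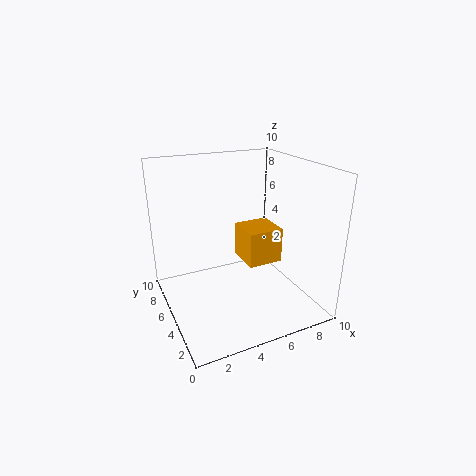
pos_x = 5.5; pos_y = 4; pos_z = 3; depth = 2.5; height = 2.5; color = 'orange'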